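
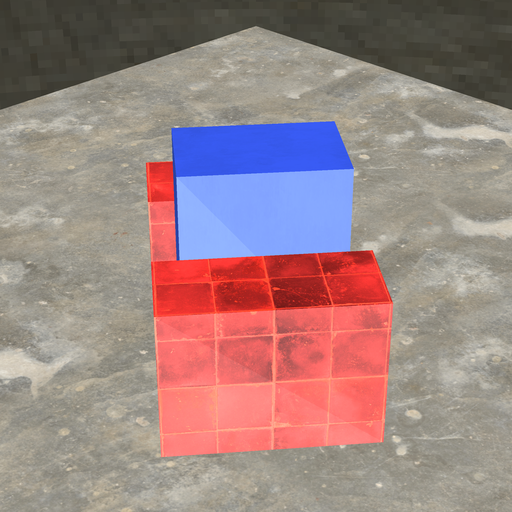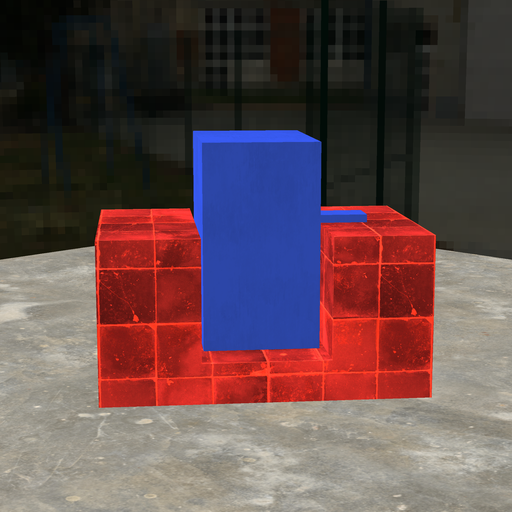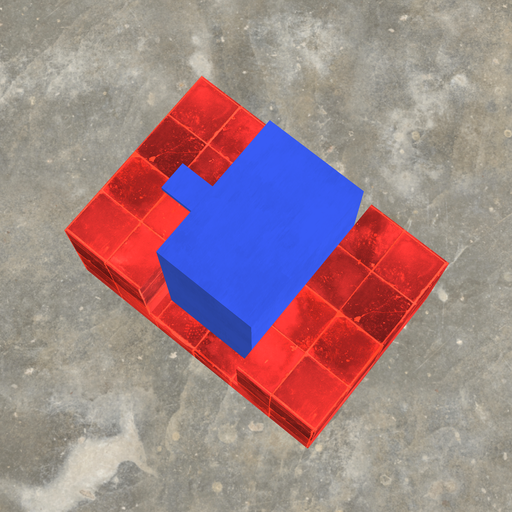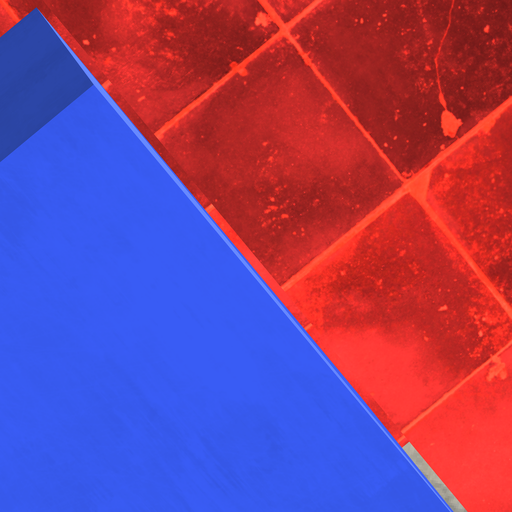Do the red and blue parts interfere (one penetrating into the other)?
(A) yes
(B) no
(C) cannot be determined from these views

(B) no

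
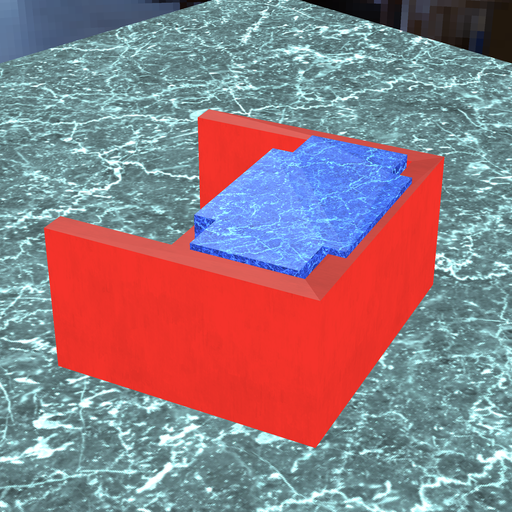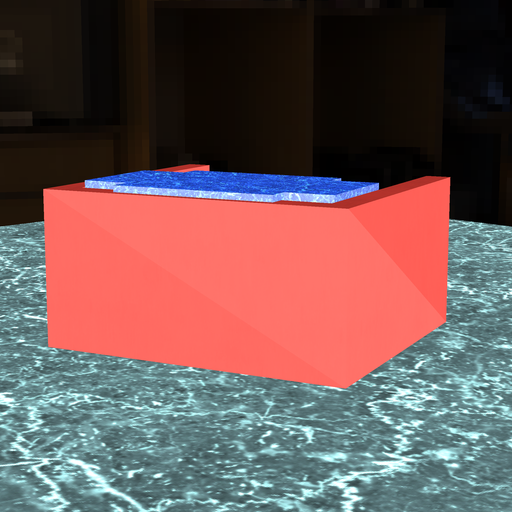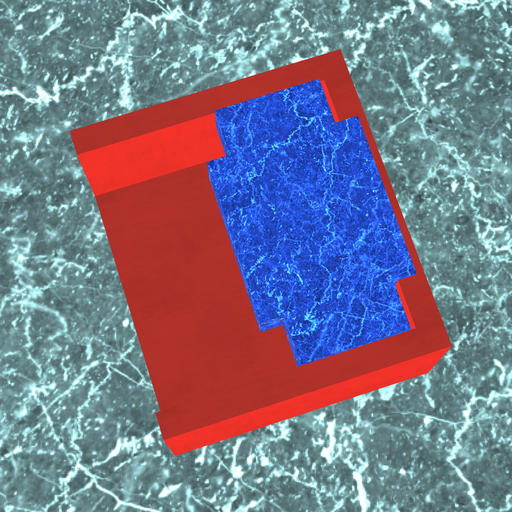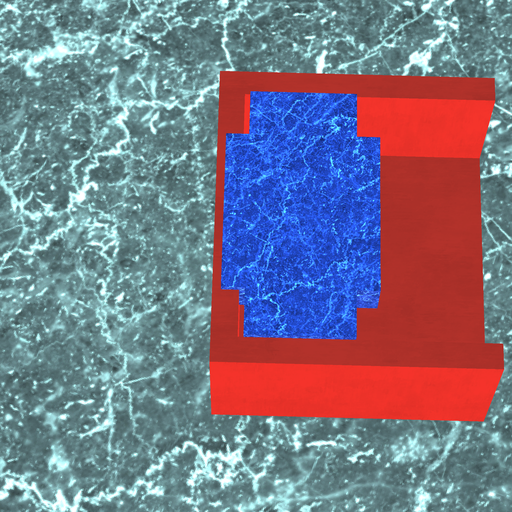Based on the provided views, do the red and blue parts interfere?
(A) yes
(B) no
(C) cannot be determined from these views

(A) yes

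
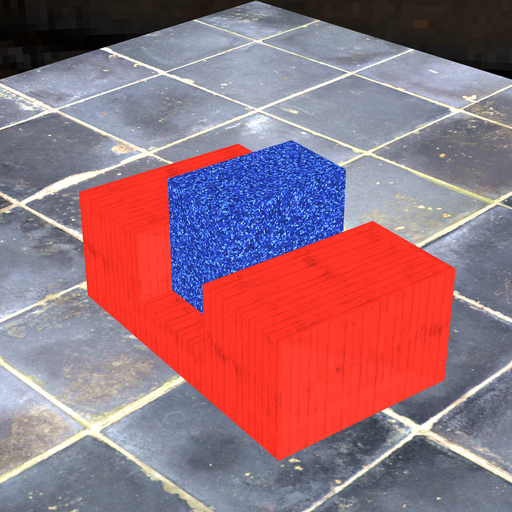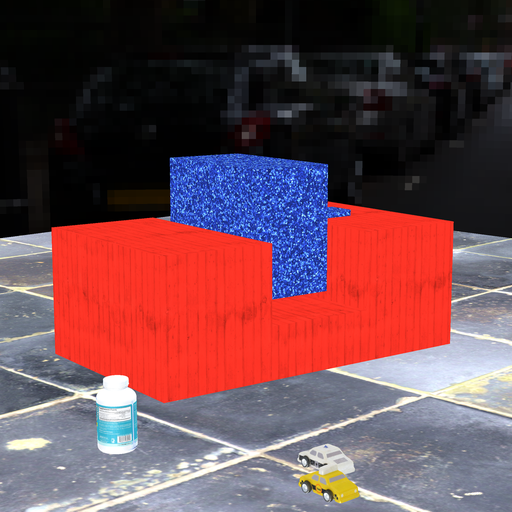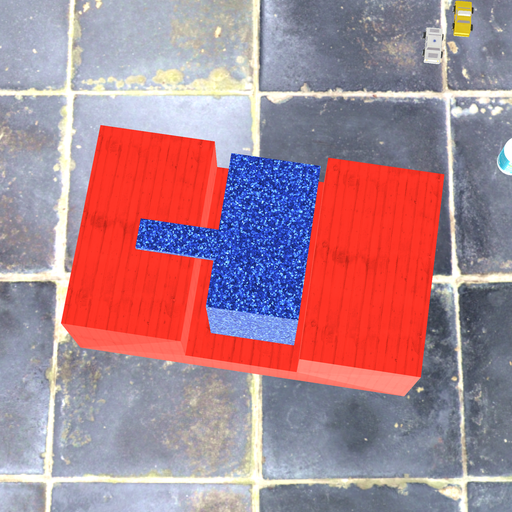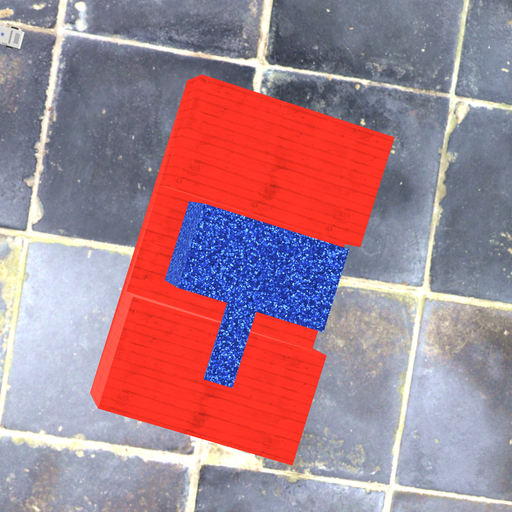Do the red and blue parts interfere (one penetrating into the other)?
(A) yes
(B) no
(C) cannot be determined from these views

(B) no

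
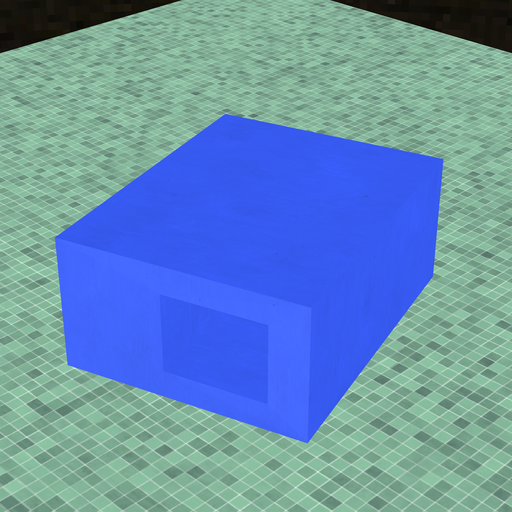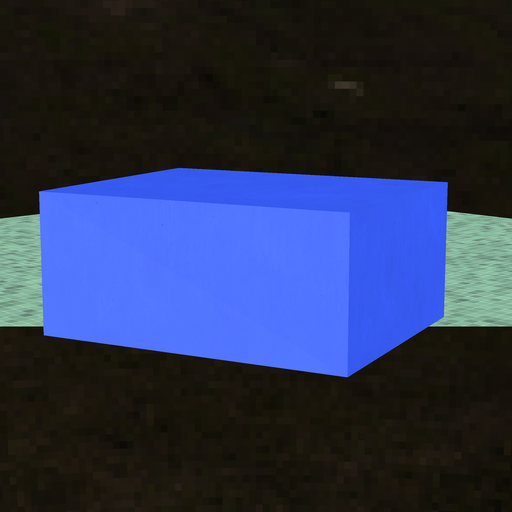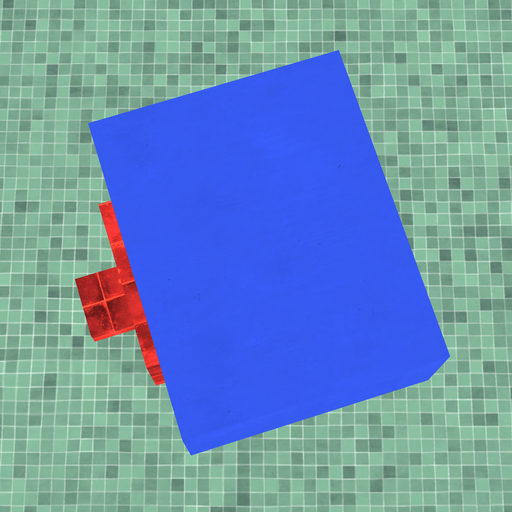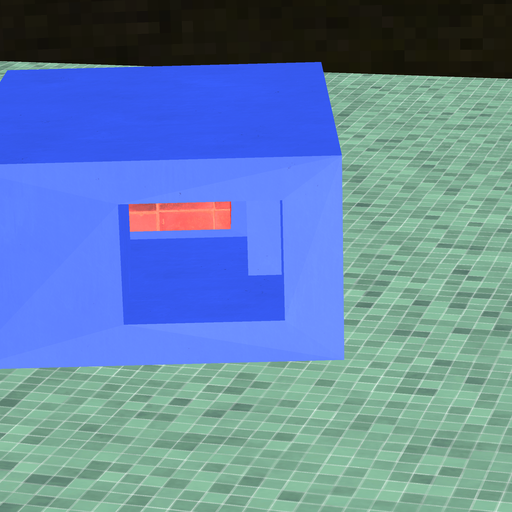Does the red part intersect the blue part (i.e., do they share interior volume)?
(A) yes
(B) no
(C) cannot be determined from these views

(B) no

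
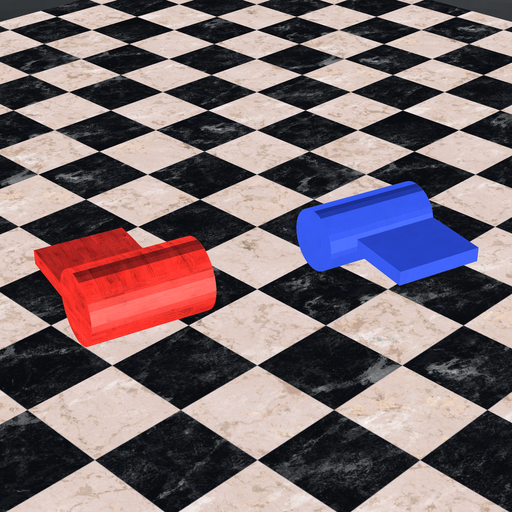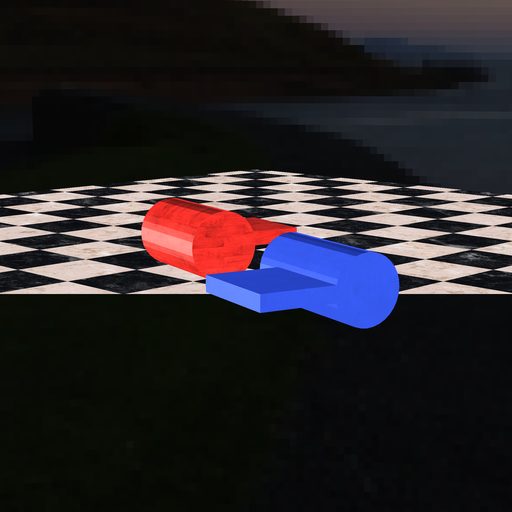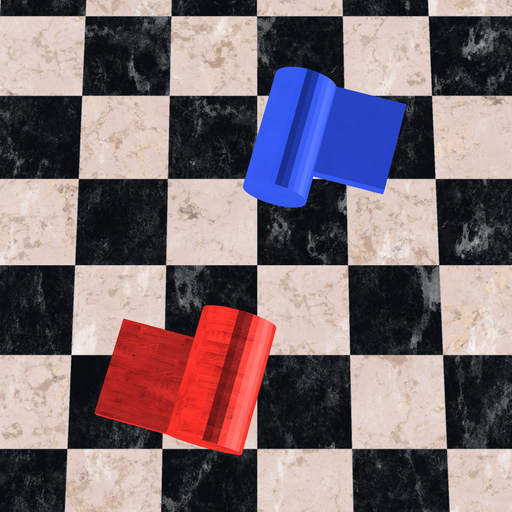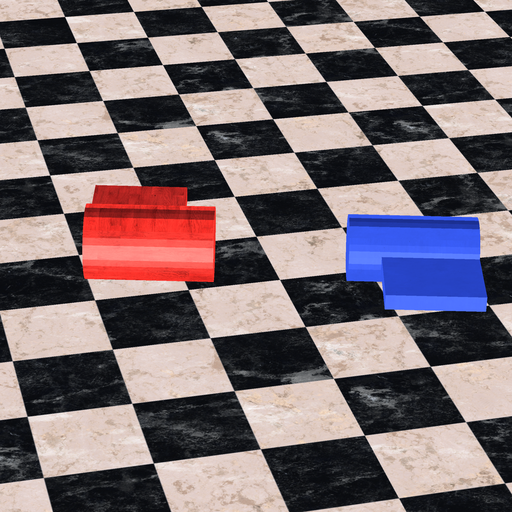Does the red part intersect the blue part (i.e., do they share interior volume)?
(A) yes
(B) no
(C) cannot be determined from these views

(B) no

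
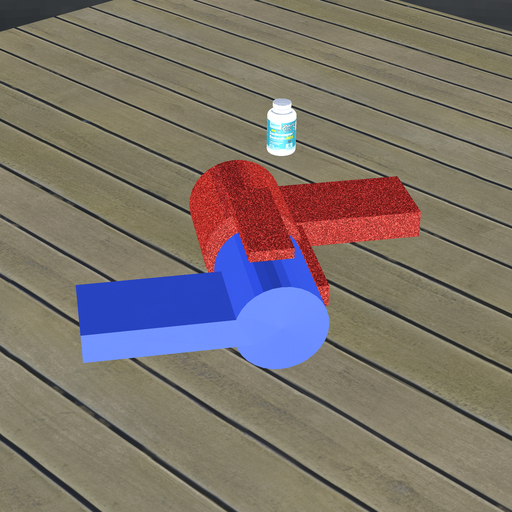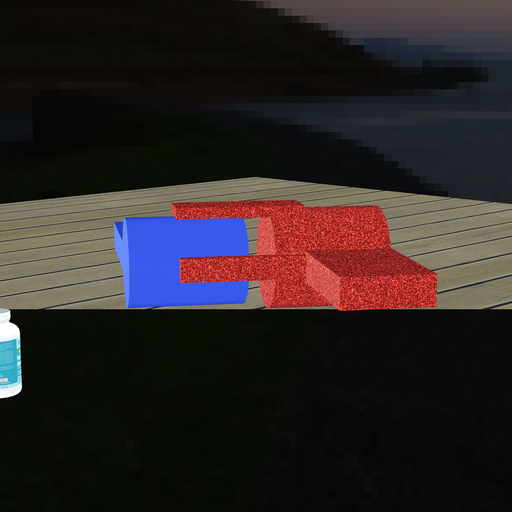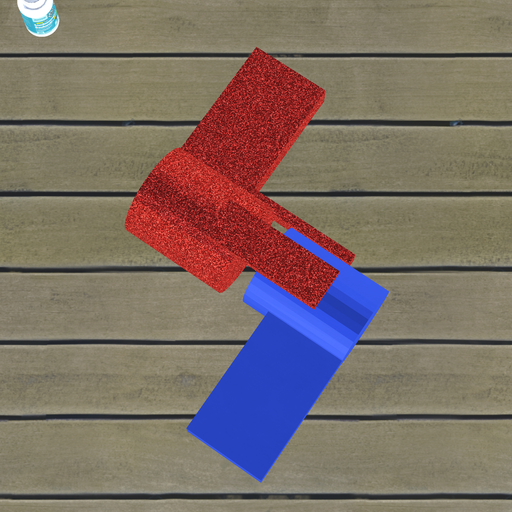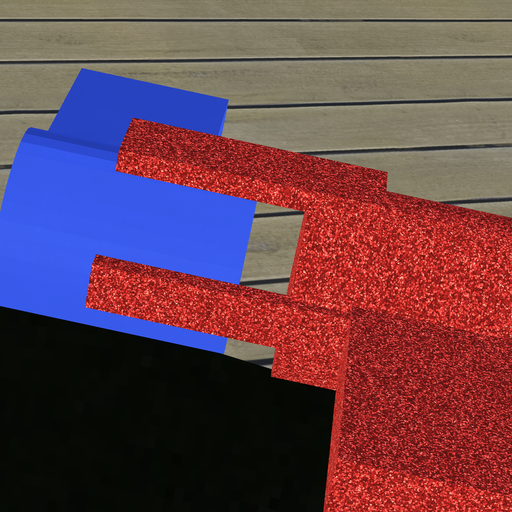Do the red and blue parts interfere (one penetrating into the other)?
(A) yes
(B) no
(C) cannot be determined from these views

(B) no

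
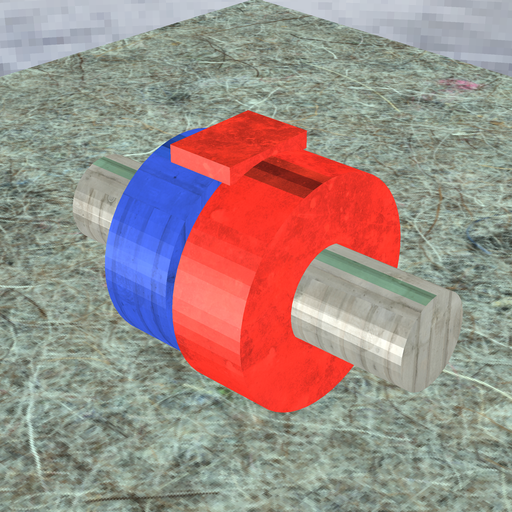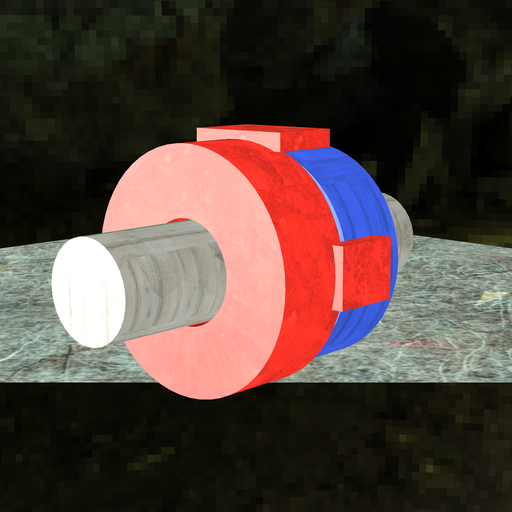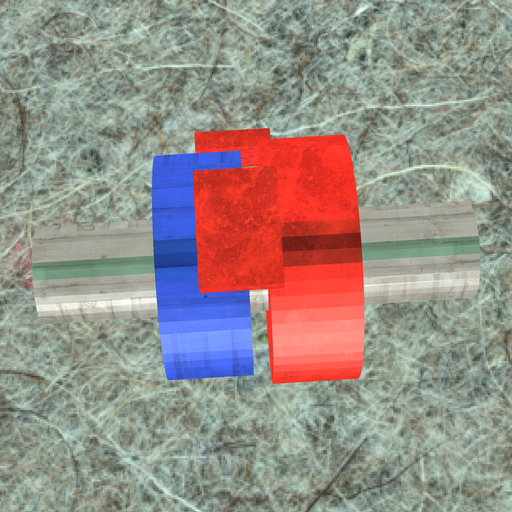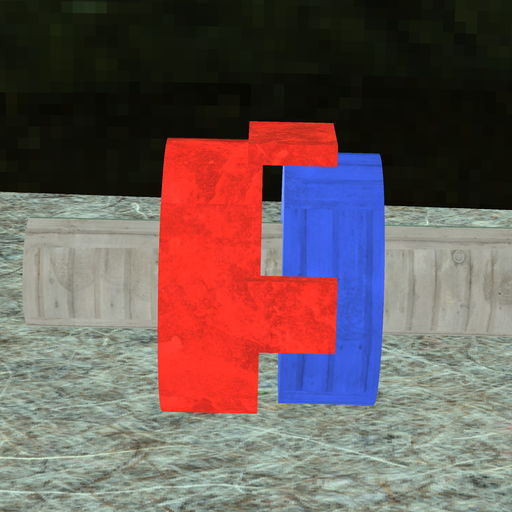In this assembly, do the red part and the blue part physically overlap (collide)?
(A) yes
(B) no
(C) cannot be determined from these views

(B) no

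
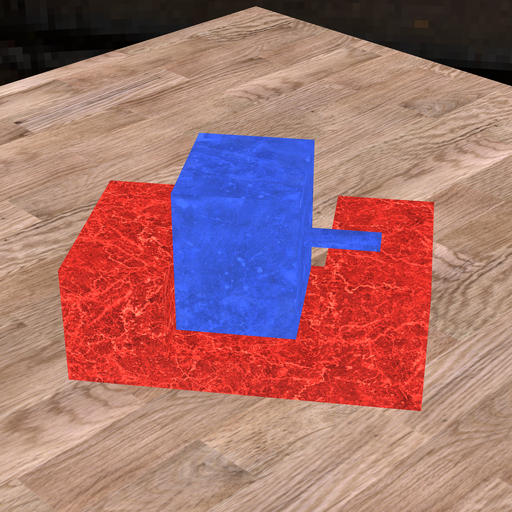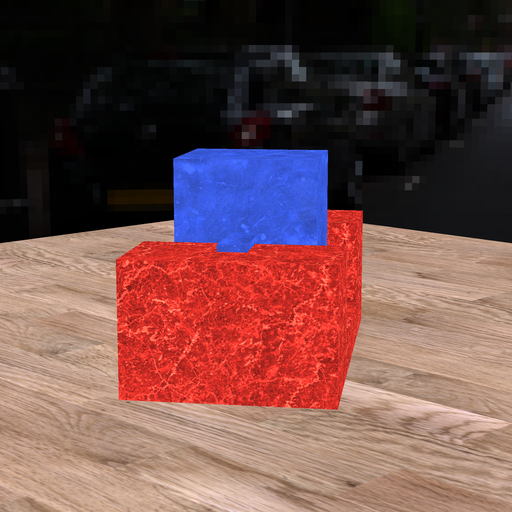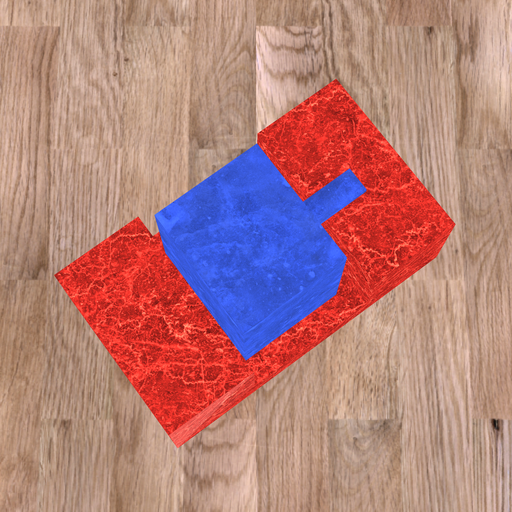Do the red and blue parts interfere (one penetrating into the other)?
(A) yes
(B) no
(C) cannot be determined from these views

(B) no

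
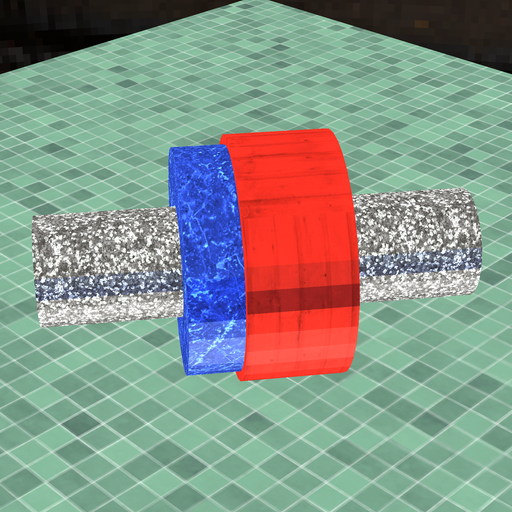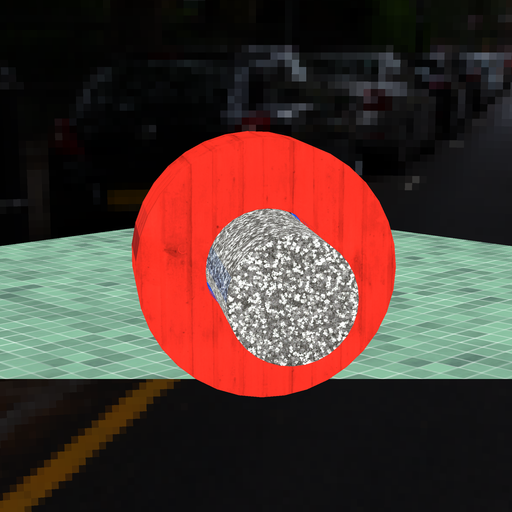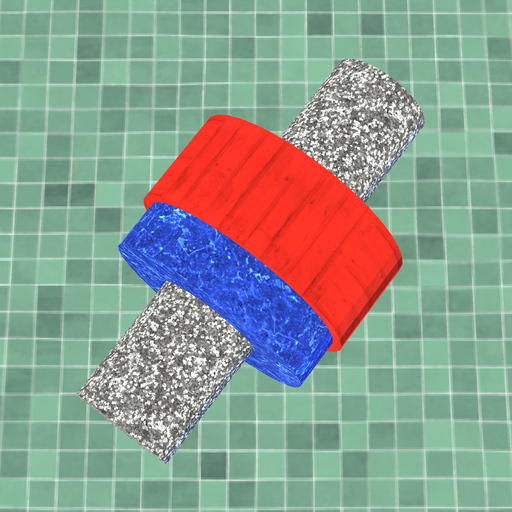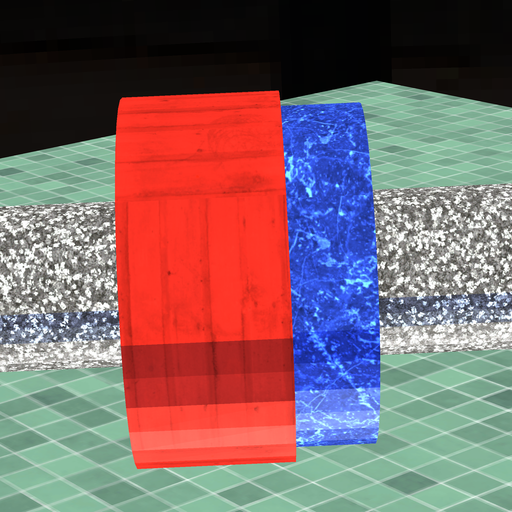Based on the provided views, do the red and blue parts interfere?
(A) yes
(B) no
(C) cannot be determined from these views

(A) yes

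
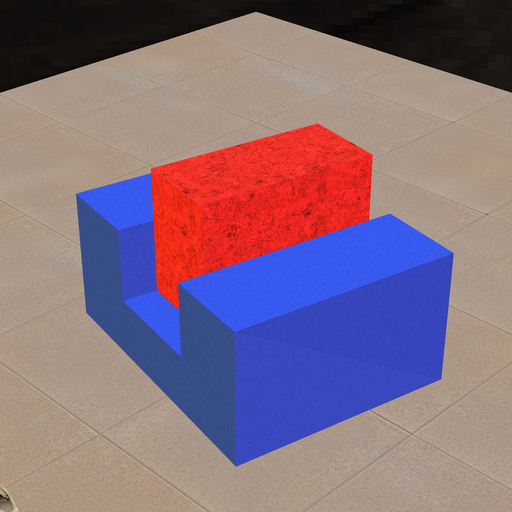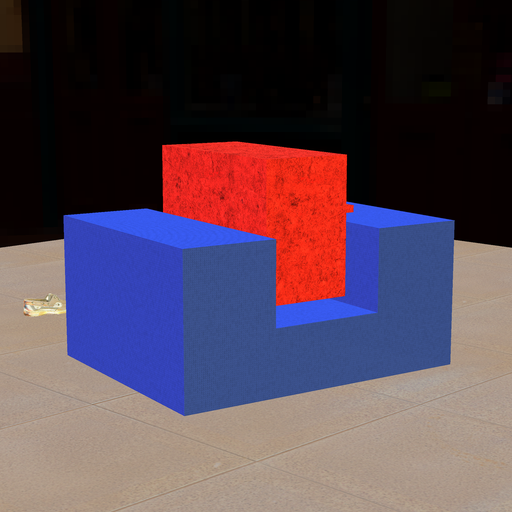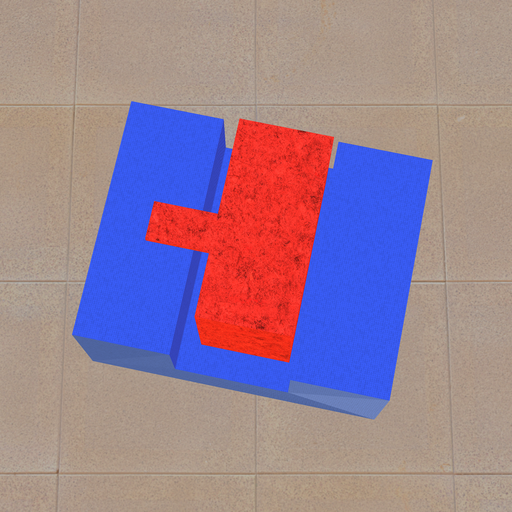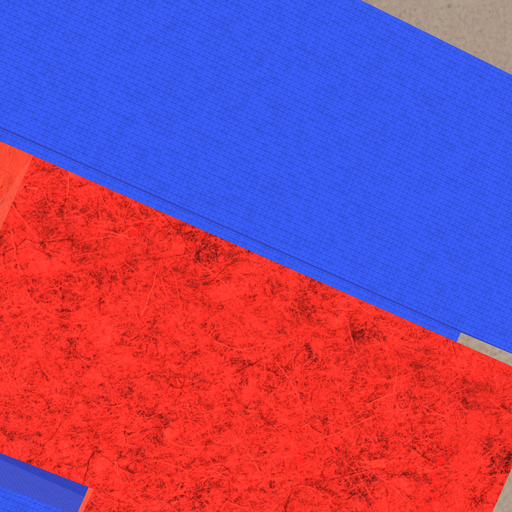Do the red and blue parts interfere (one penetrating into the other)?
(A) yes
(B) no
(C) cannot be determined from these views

(B) no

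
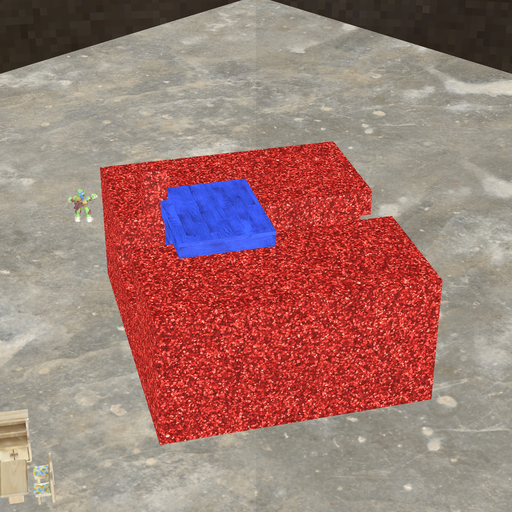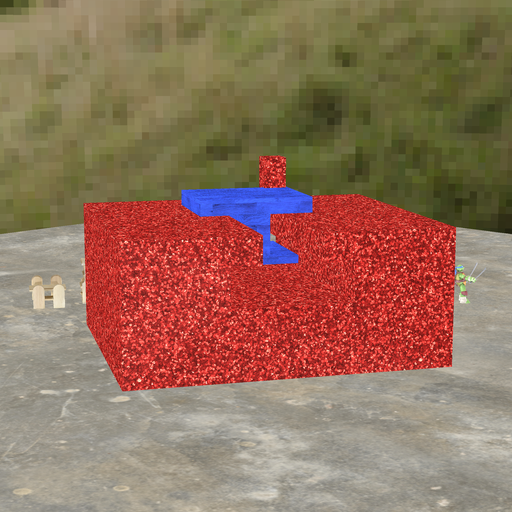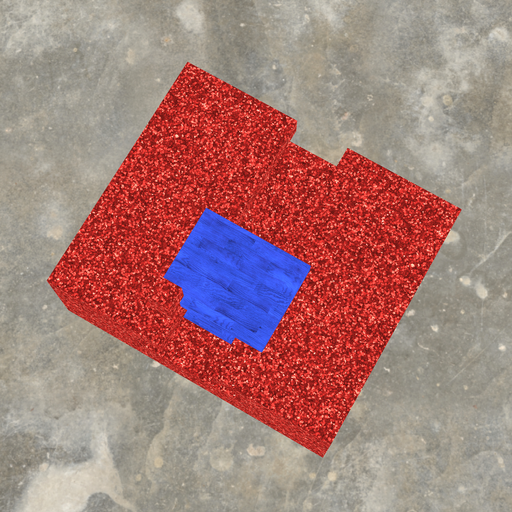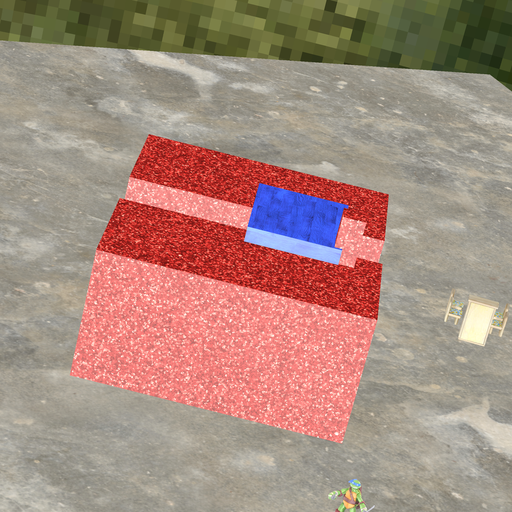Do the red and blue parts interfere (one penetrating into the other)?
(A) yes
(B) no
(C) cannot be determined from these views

(A) yes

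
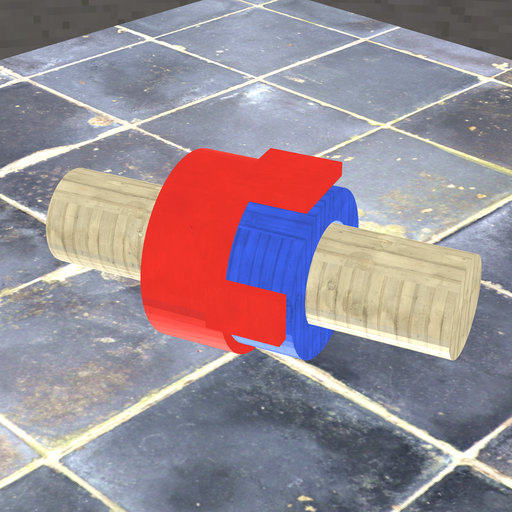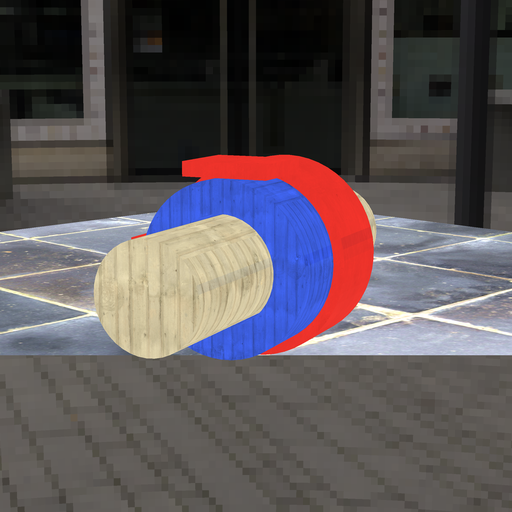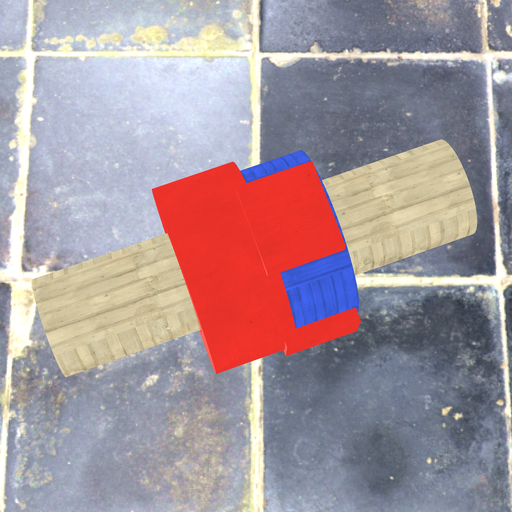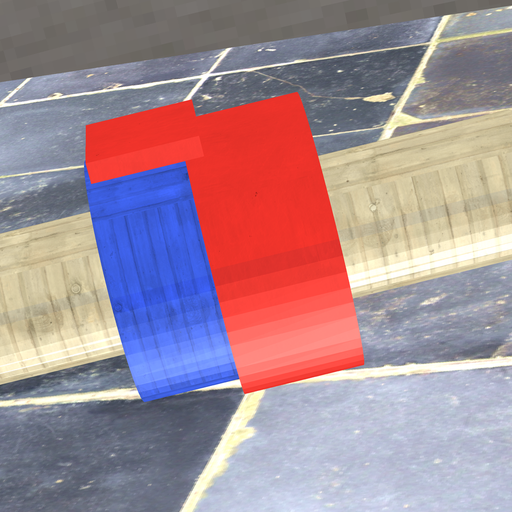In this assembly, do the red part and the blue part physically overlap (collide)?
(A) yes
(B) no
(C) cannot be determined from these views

(A) yes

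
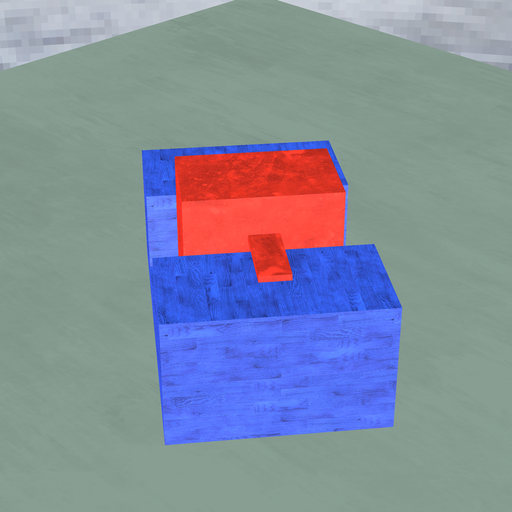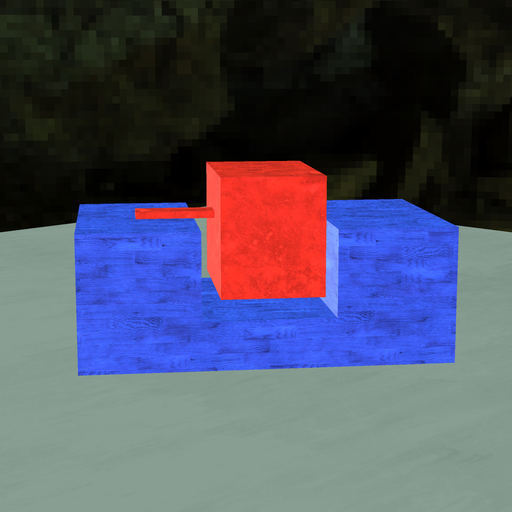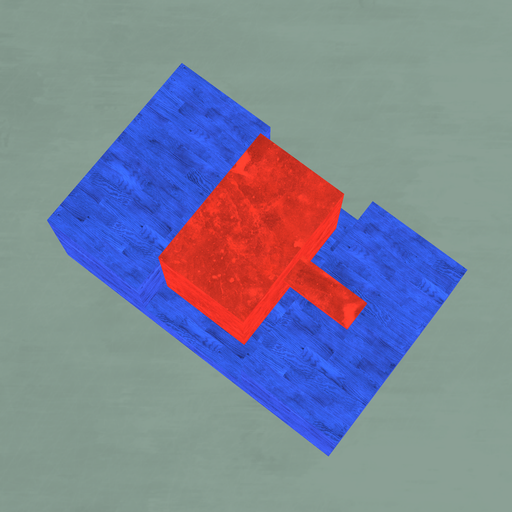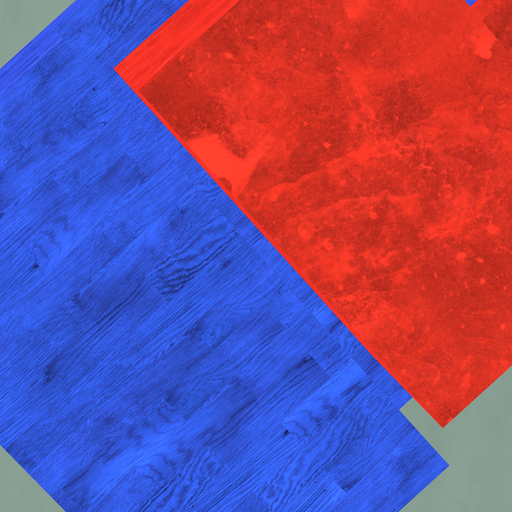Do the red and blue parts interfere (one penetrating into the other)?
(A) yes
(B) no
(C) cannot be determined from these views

(B) no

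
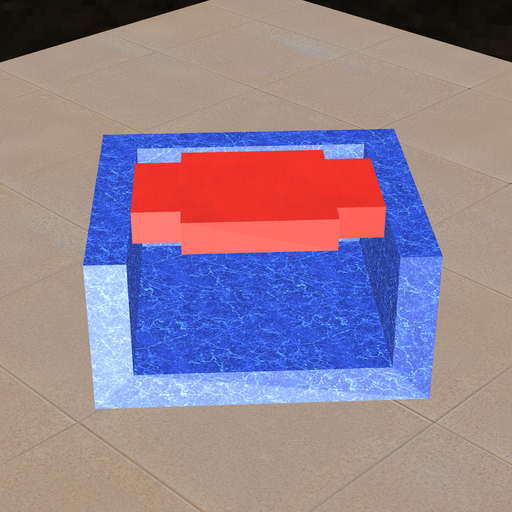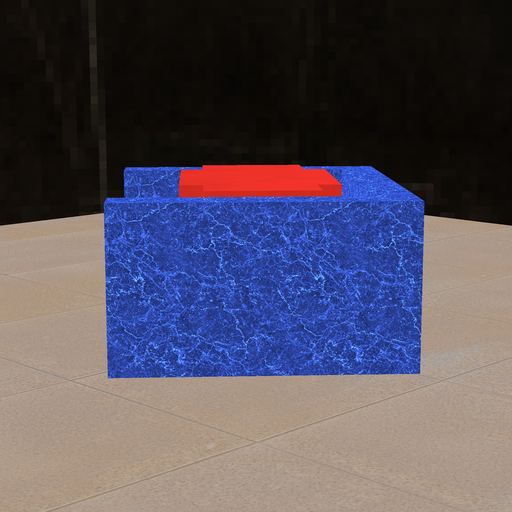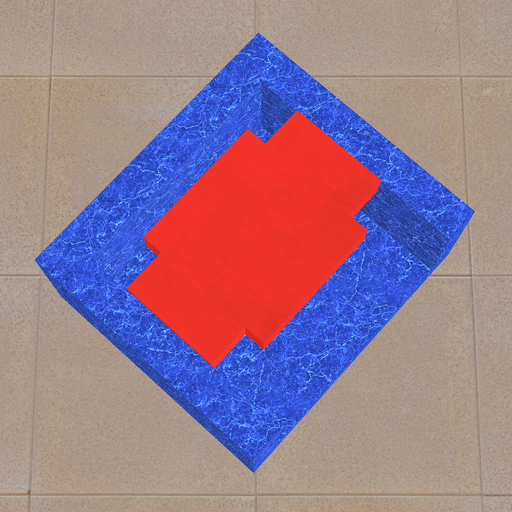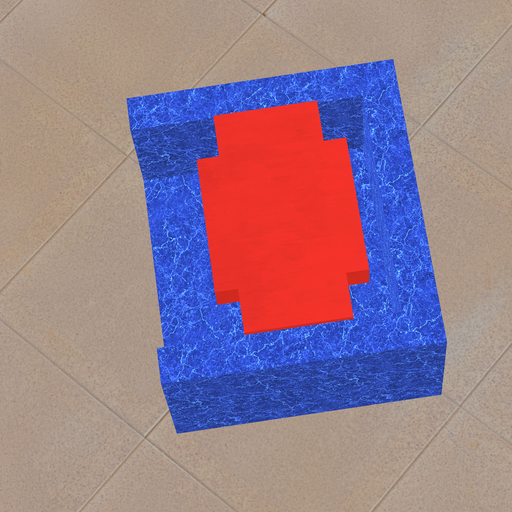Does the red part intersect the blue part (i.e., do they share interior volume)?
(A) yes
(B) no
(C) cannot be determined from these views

(B) no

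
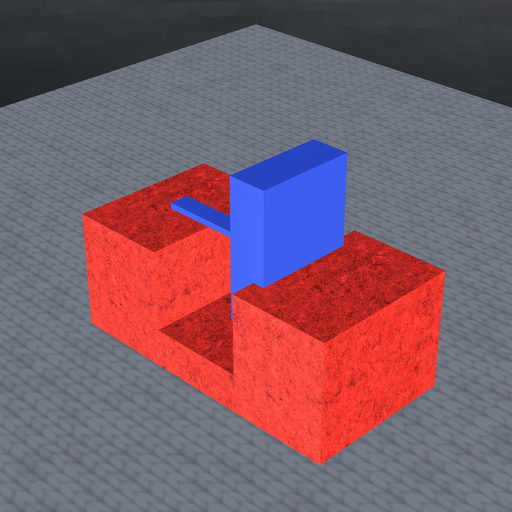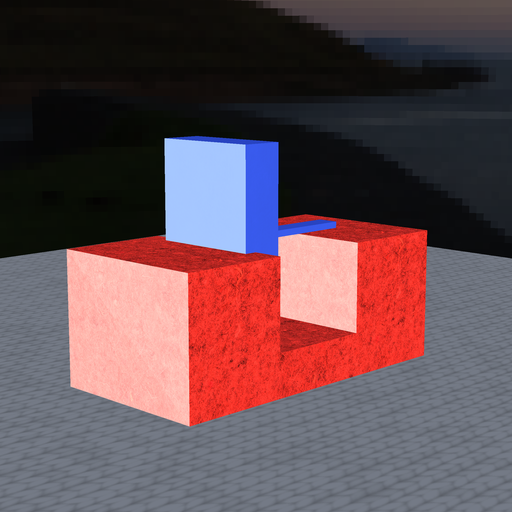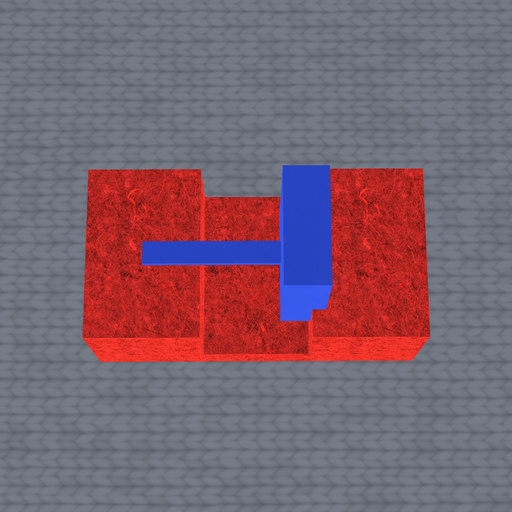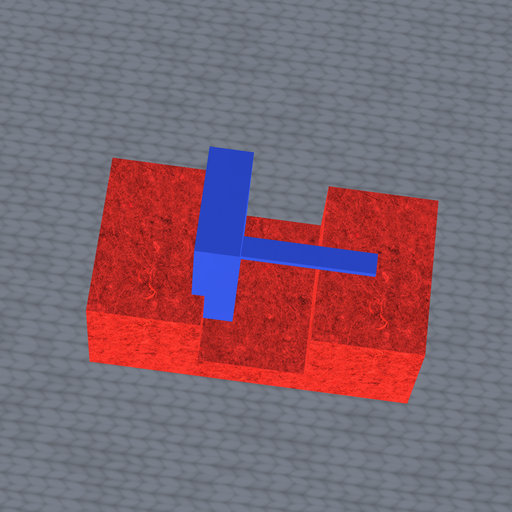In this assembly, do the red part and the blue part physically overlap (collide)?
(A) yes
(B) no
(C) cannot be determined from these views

(A) yes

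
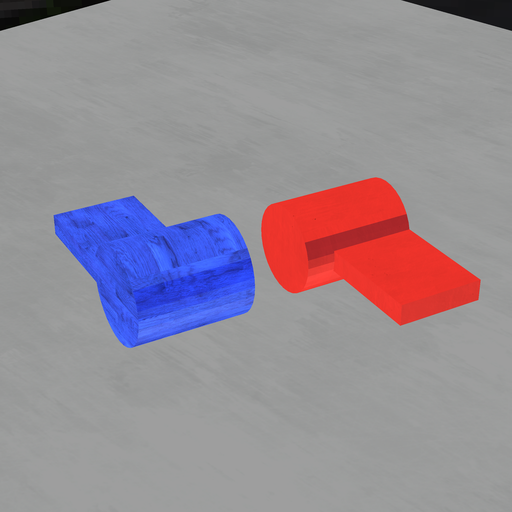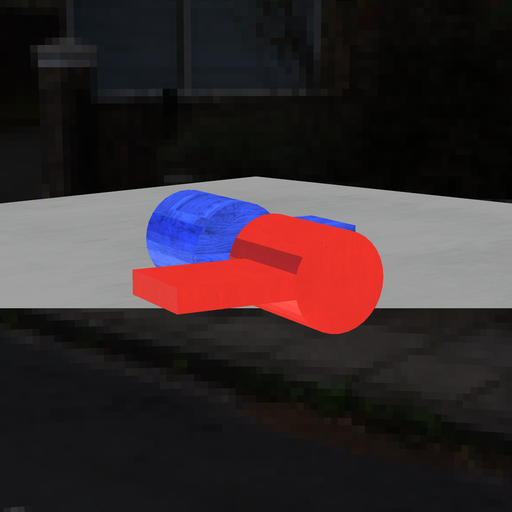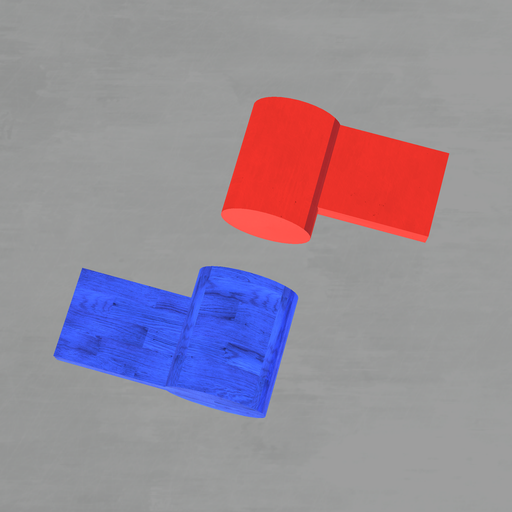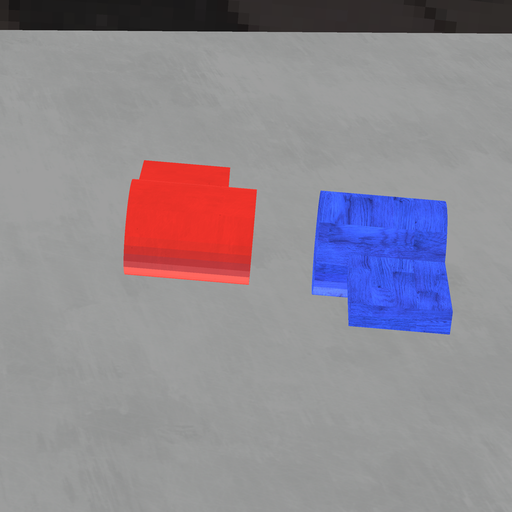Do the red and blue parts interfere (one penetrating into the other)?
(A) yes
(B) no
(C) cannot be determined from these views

(B) no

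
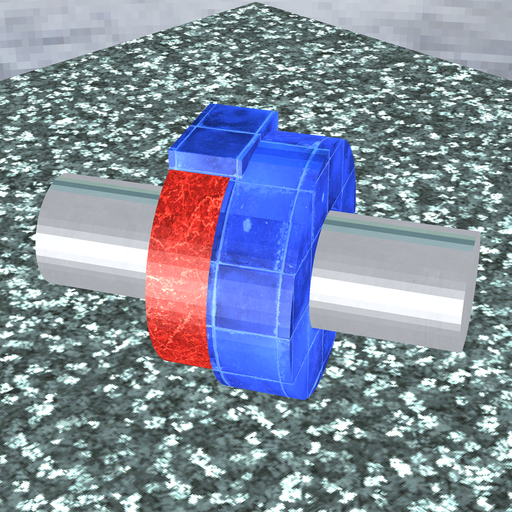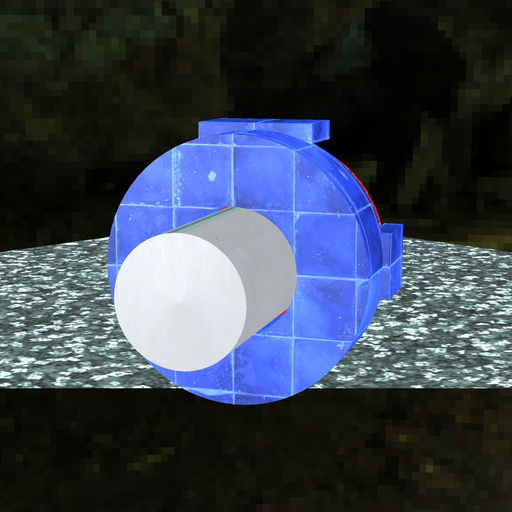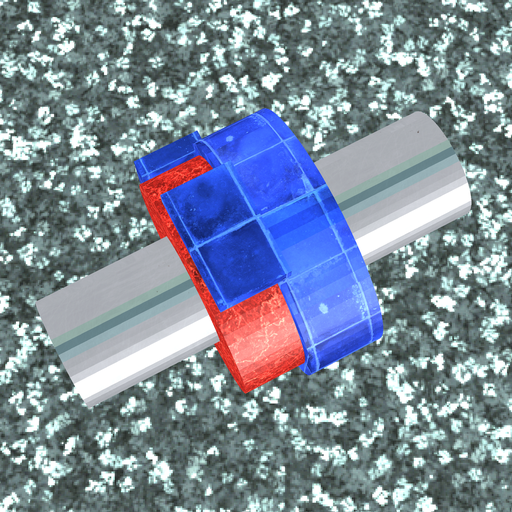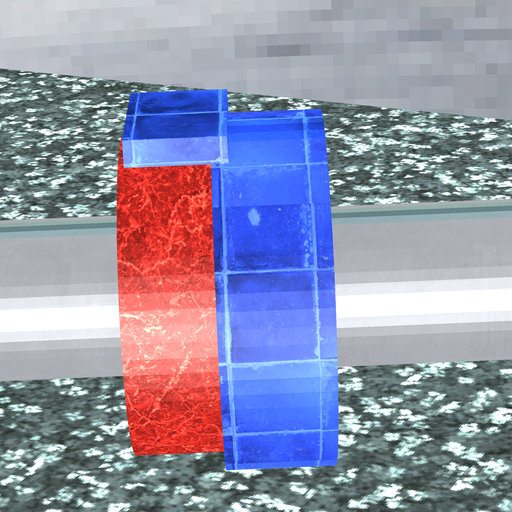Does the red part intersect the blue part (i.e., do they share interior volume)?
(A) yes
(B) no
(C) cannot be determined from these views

(A) yes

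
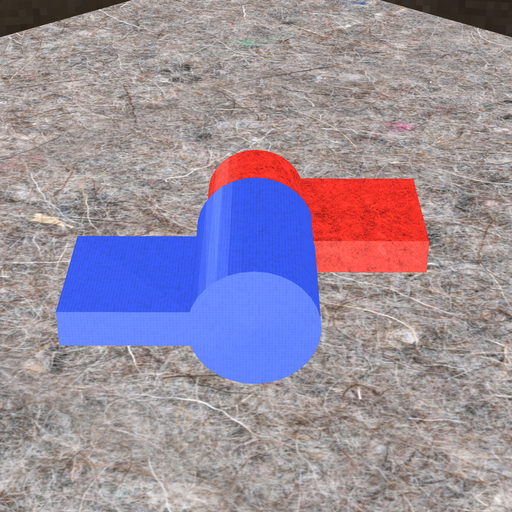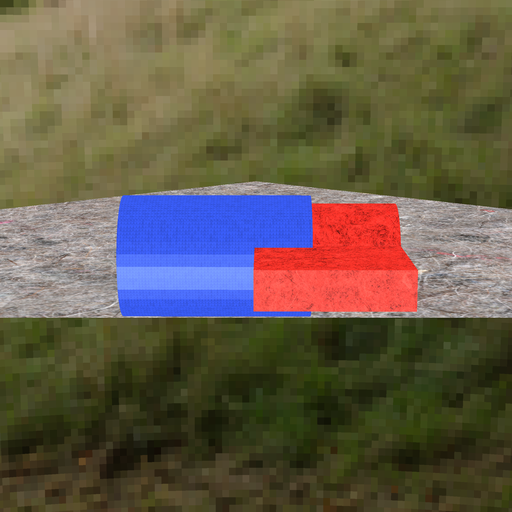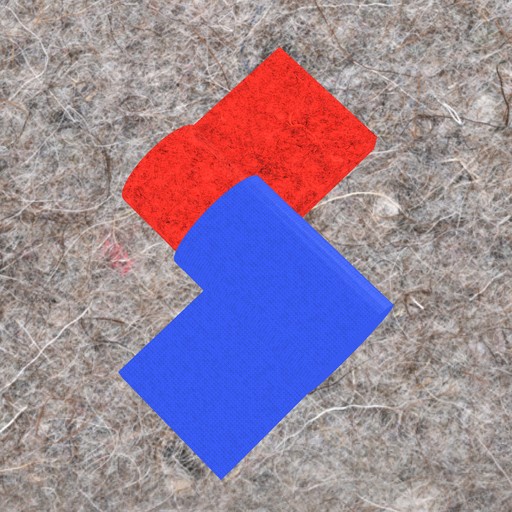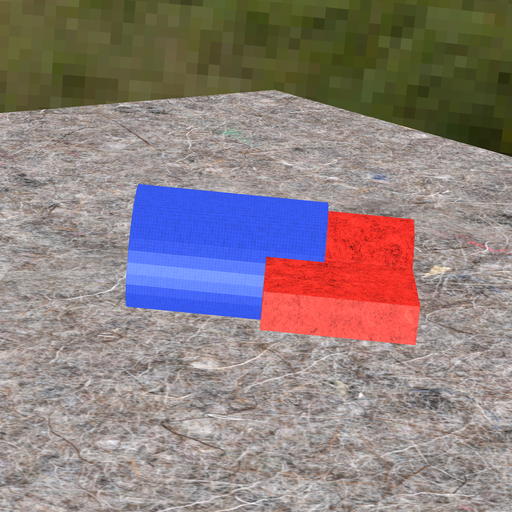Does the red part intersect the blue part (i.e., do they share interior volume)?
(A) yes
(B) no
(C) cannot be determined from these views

(A) yes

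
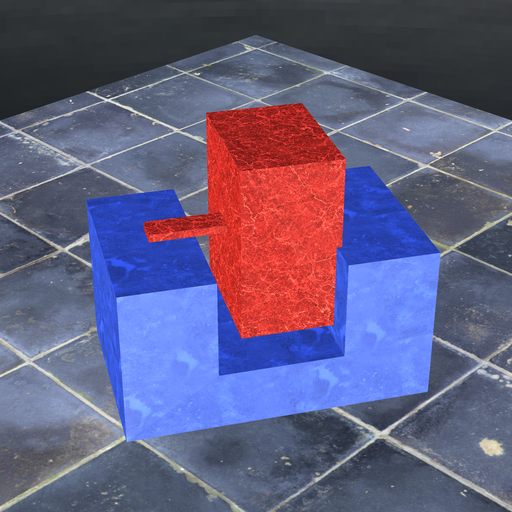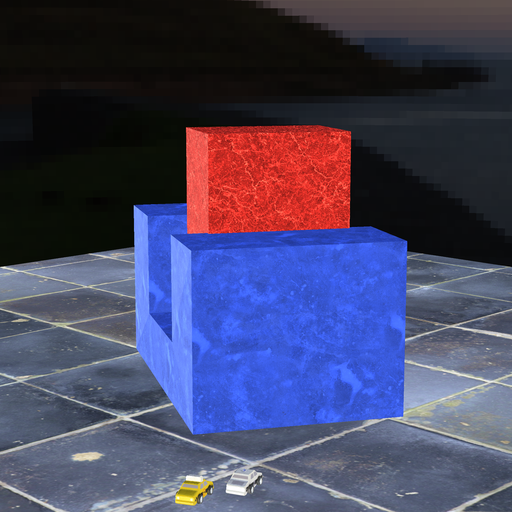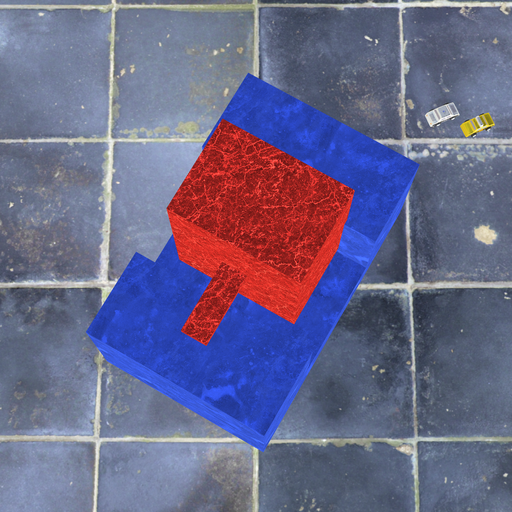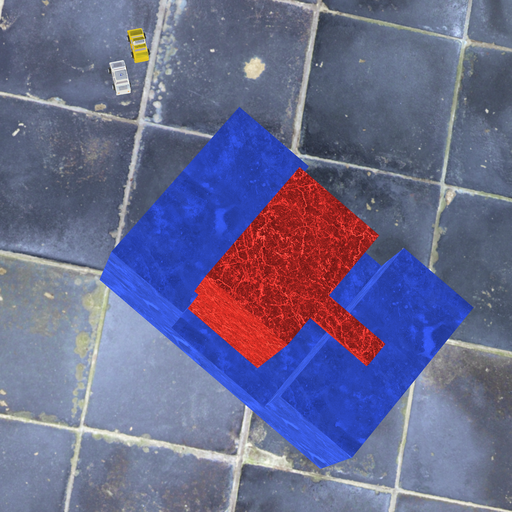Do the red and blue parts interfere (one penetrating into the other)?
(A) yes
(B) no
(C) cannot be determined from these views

(A) yes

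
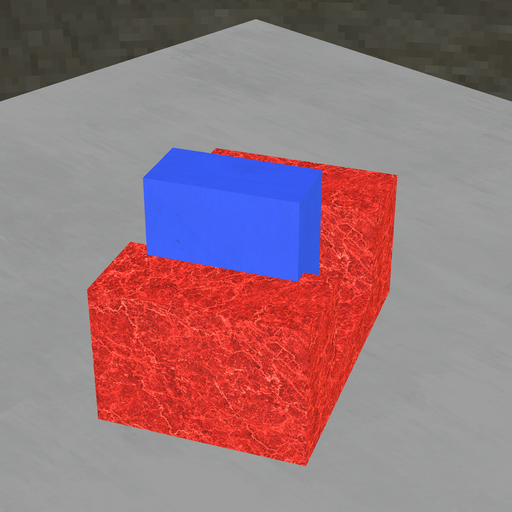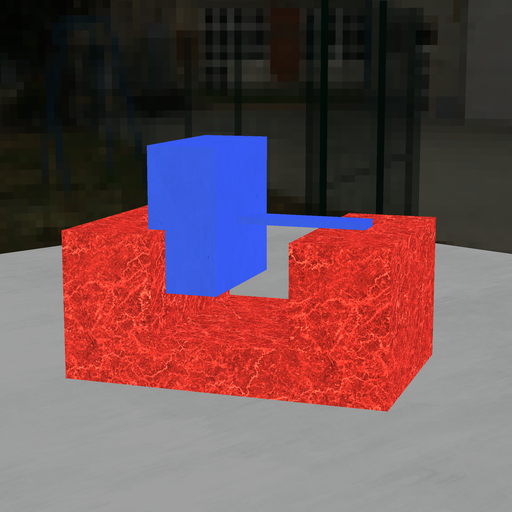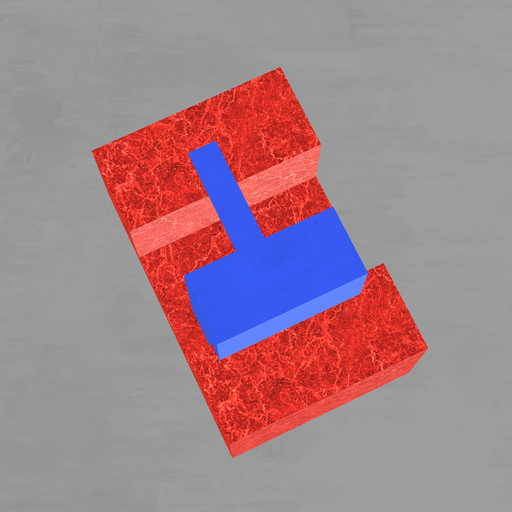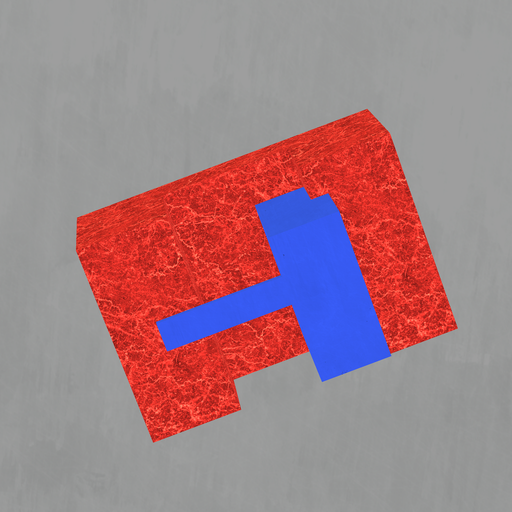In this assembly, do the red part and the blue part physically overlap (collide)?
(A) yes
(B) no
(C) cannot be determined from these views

(A) yes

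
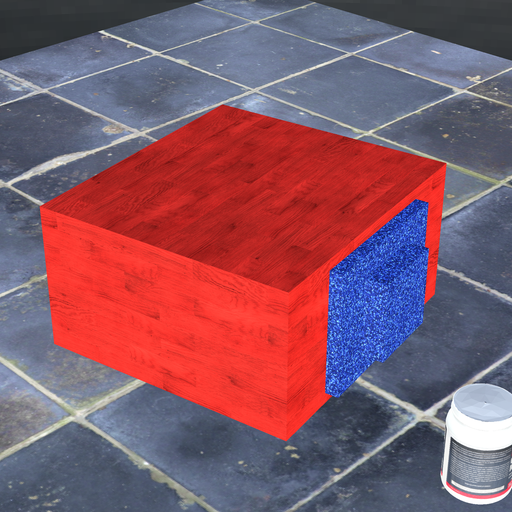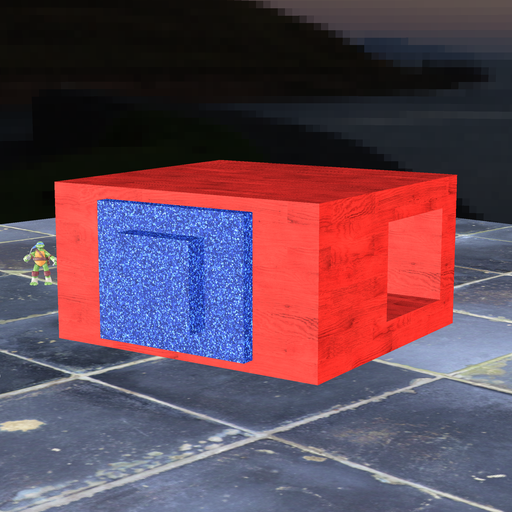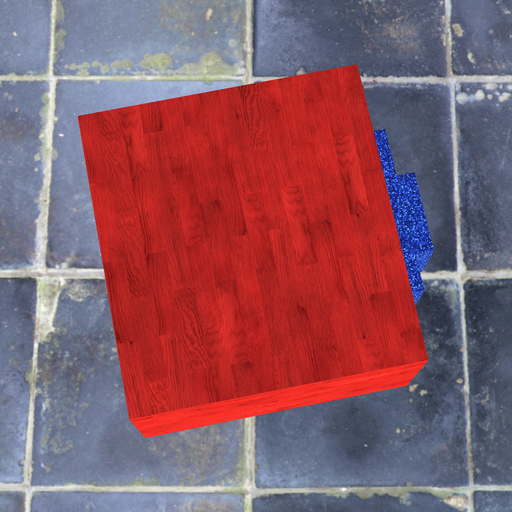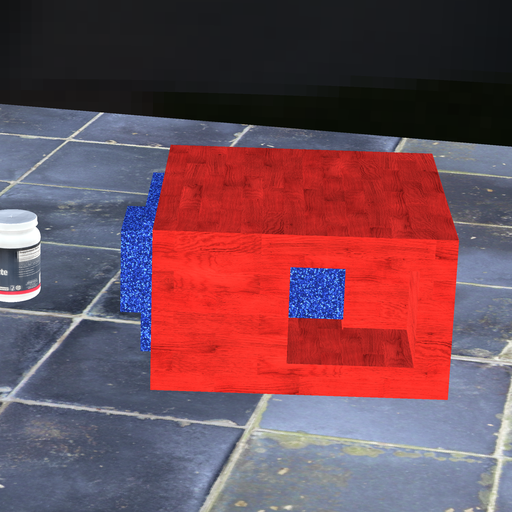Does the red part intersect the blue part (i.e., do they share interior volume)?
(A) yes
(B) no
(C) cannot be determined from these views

(A) yes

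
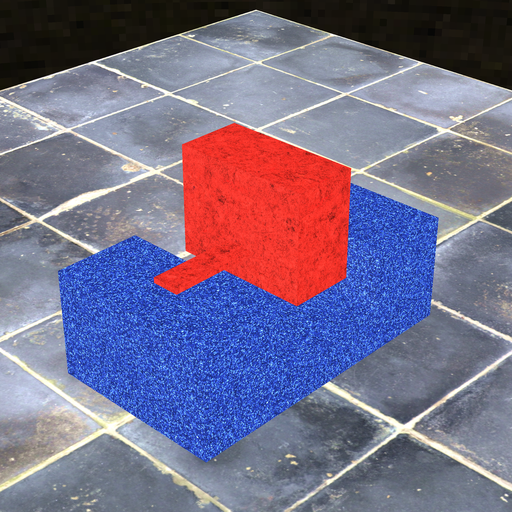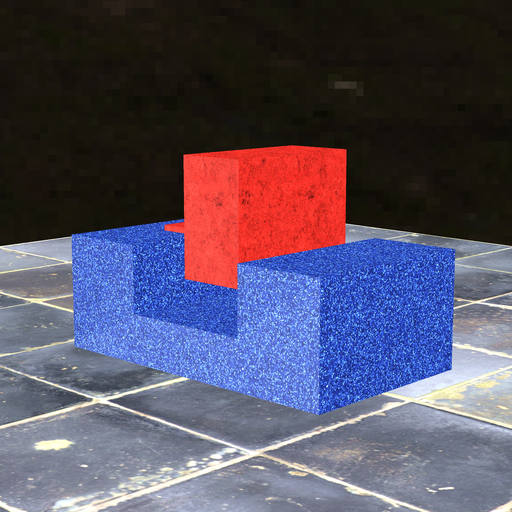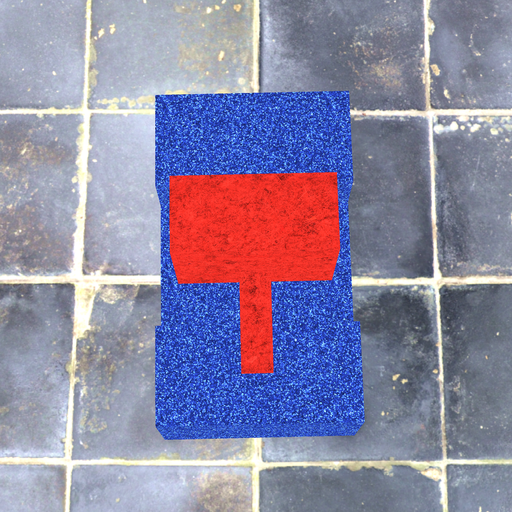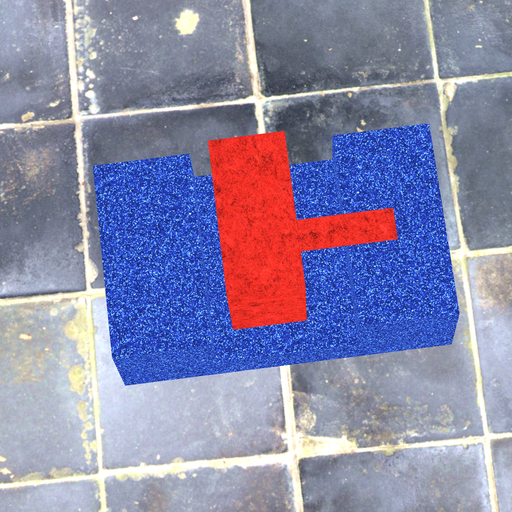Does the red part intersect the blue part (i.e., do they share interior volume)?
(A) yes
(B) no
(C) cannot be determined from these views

(B) no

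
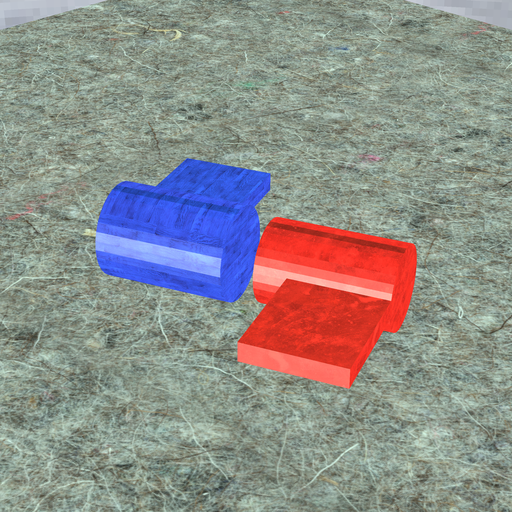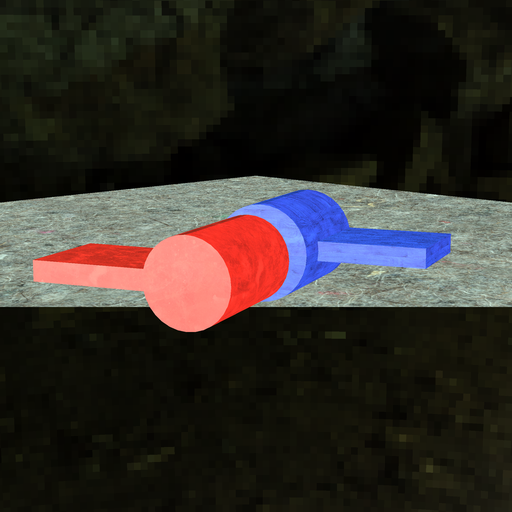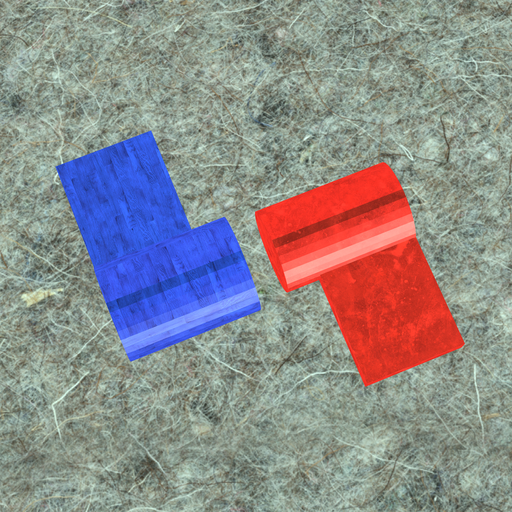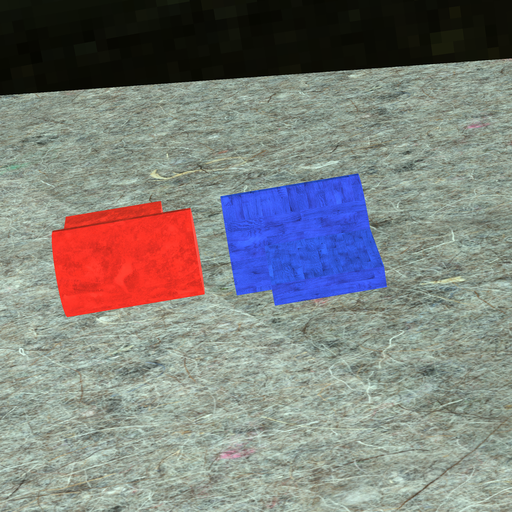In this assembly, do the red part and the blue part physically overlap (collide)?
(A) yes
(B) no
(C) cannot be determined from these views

(B) no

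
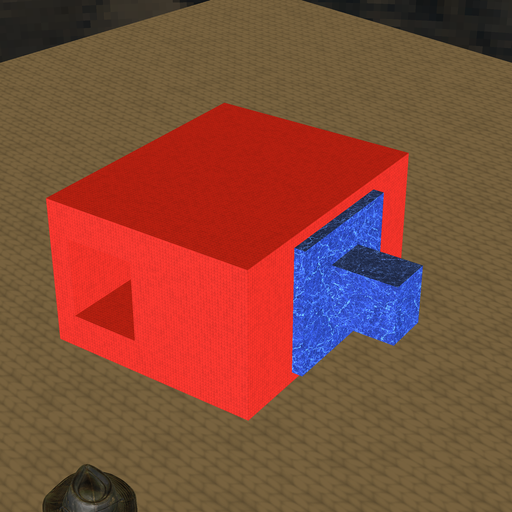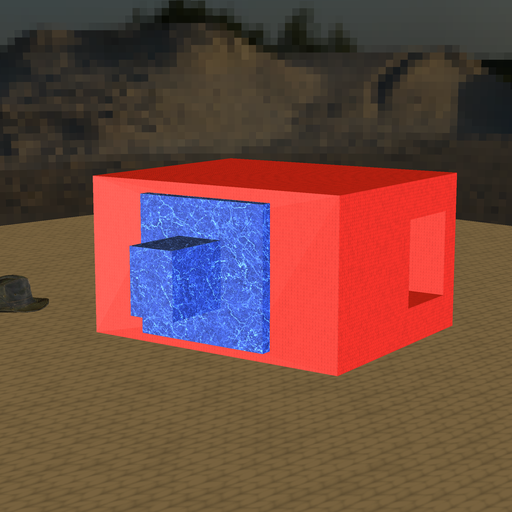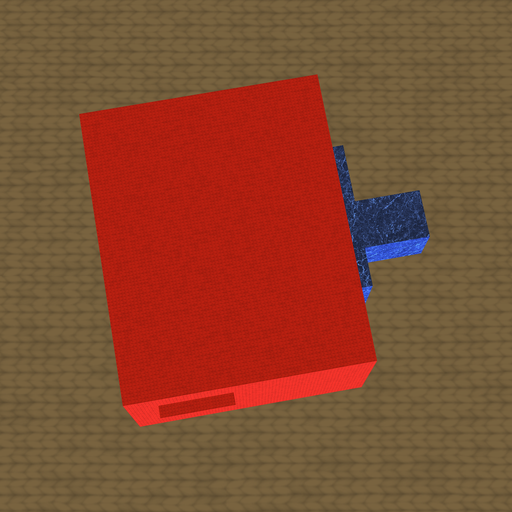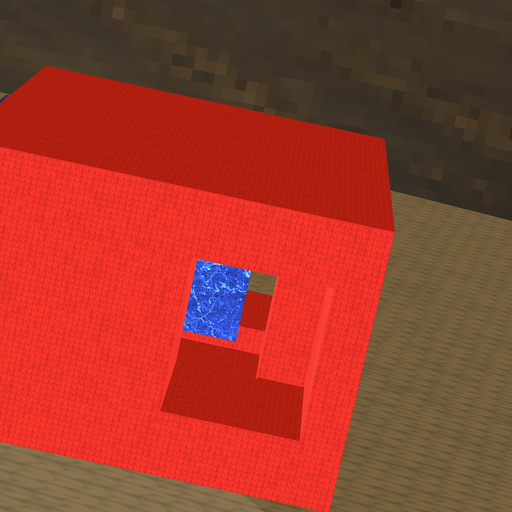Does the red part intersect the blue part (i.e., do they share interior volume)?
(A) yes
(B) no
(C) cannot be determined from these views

(B) no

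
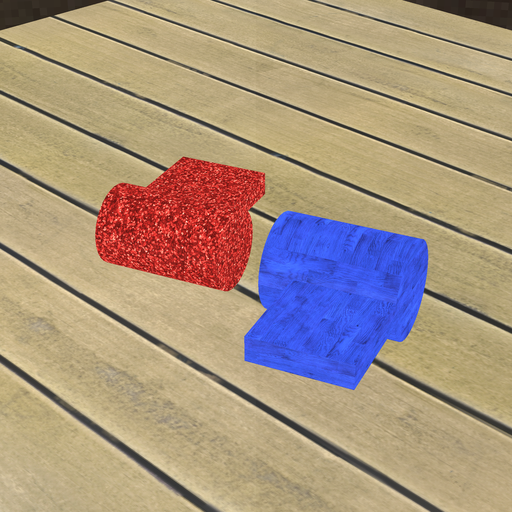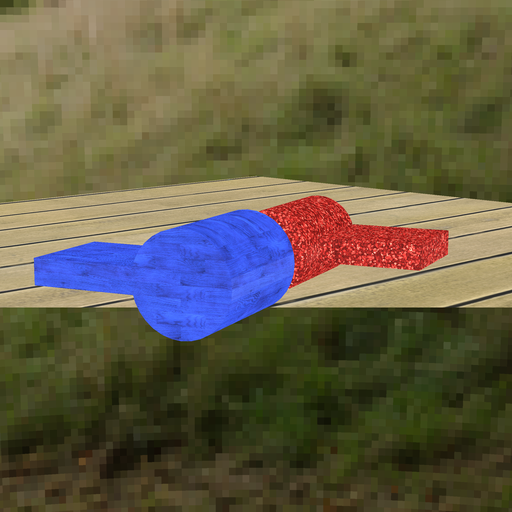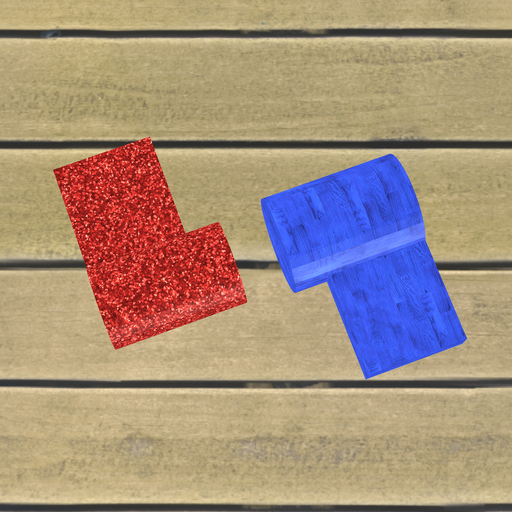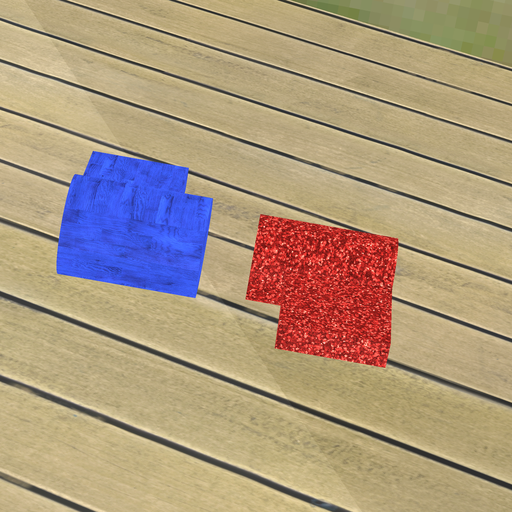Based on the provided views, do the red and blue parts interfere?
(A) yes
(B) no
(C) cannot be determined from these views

(B) no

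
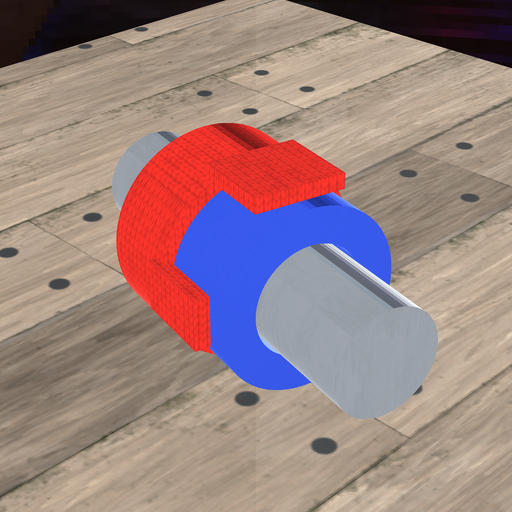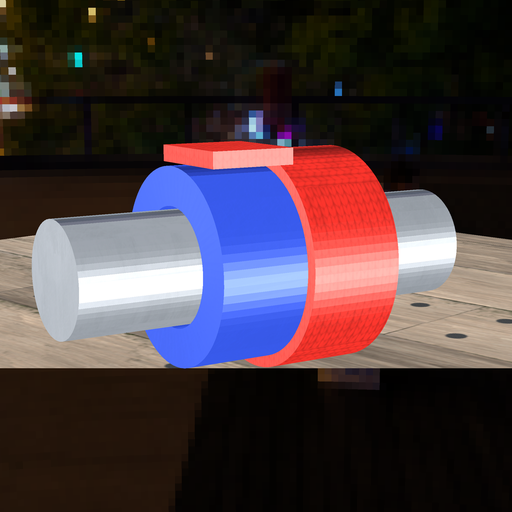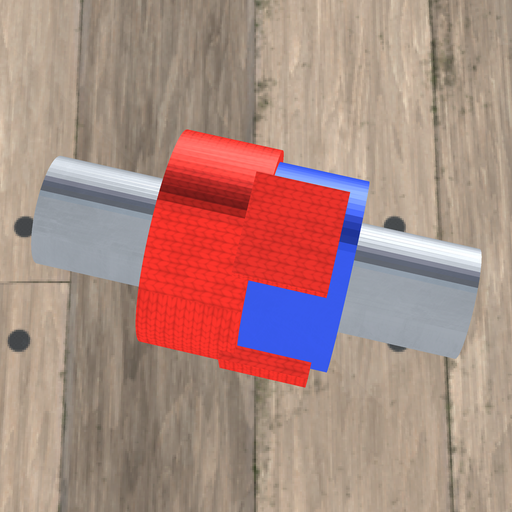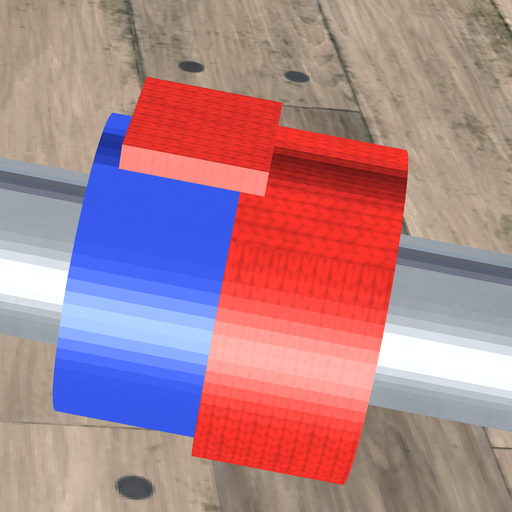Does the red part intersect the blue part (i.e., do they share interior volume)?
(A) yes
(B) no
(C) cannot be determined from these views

(A) yes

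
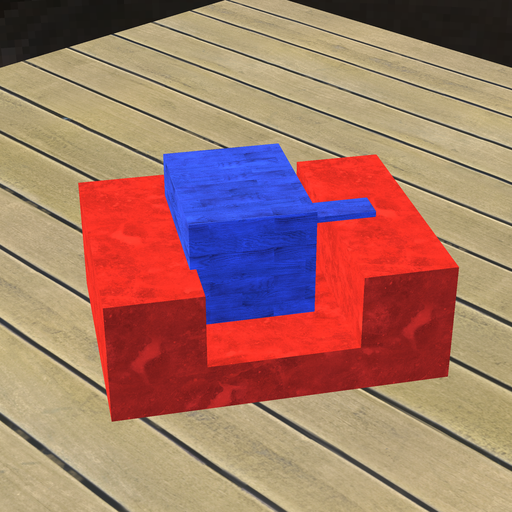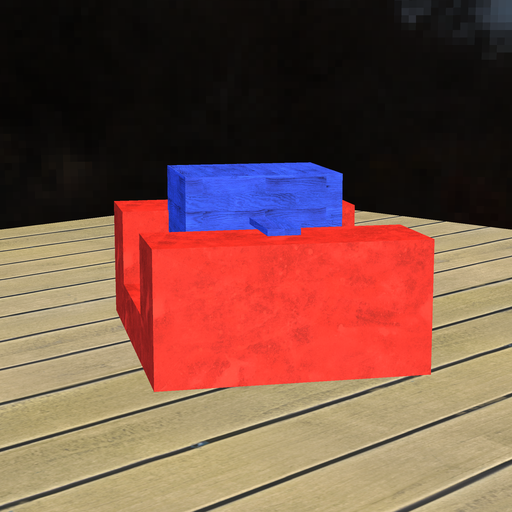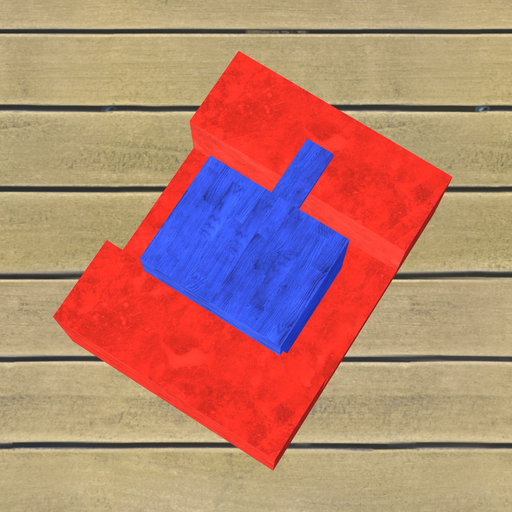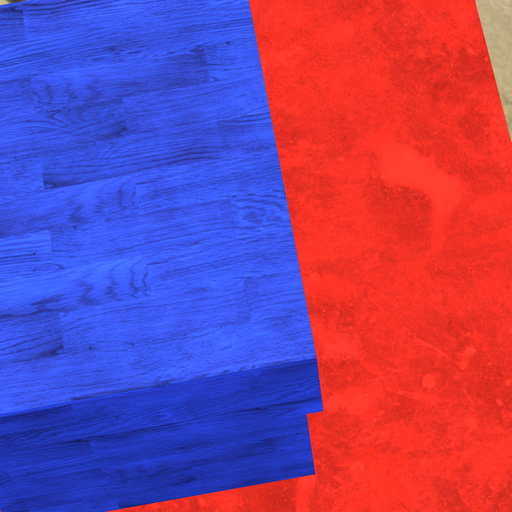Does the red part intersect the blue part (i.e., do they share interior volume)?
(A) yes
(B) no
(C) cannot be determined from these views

(A) yes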